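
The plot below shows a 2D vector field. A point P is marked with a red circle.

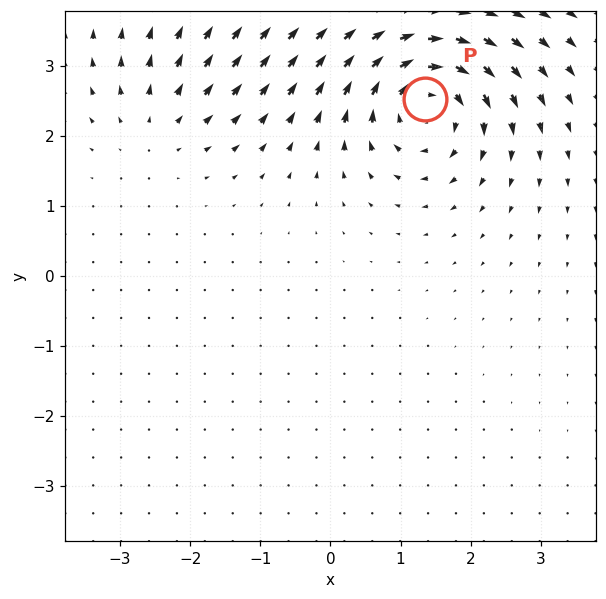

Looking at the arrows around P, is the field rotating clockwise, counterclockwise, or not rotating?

Near P at (1.4, 2.5) the arrows circulate clockwise. The curl (z-component) there is about -6; negative curl means clockwise rotation.

clockwise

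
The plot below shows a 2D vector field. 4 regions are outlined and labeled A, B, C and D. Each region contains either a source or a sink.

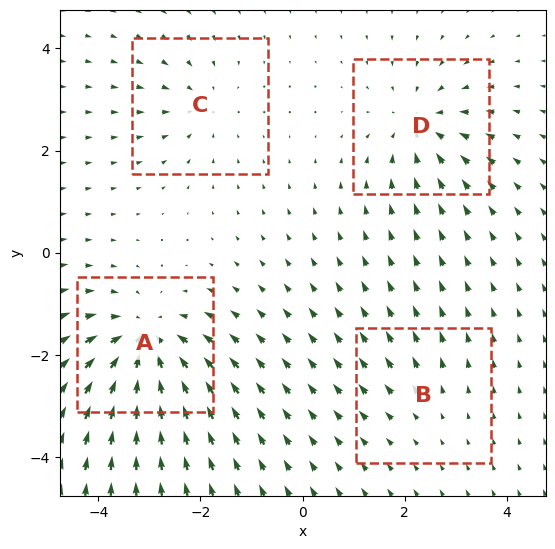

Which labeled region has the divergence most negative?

A

Divergence at each region's feature centre — A: about -7, B: about +2, C: about -3, D: about -5. Region A is most negative.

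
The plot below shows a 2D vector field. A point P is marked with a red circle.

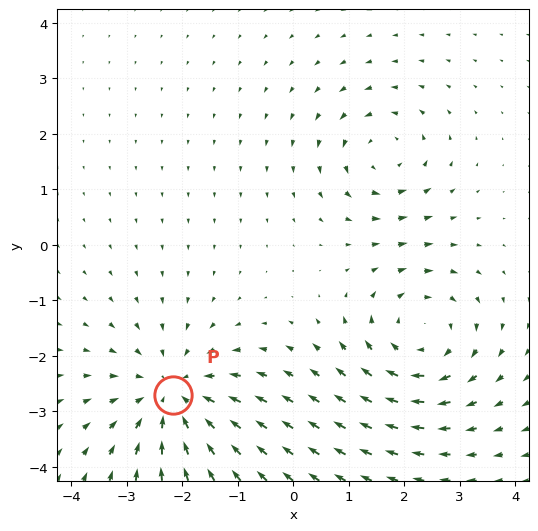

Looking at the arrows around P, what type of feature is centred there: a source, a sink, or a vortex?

At P (-2.2, -2.7) the arrows converge inward. Divergence about -4, curl ≈0 — negative divergence with near-zero curl is a sink.

sink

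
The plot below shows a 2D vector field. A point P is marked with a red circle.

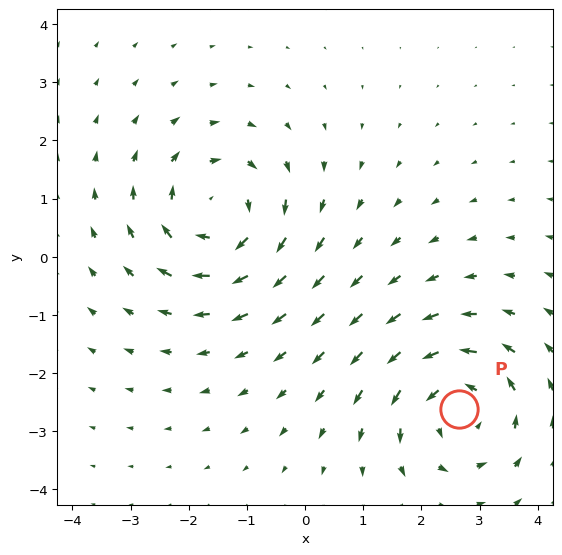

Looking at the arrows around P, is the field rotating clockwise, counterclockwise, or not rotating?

counterclockwise

Near P at (2.7, -2.6) the arrows circulate counterclockwise. The curl (z-component) there is about +4; positive curl means counterclockwise rotation.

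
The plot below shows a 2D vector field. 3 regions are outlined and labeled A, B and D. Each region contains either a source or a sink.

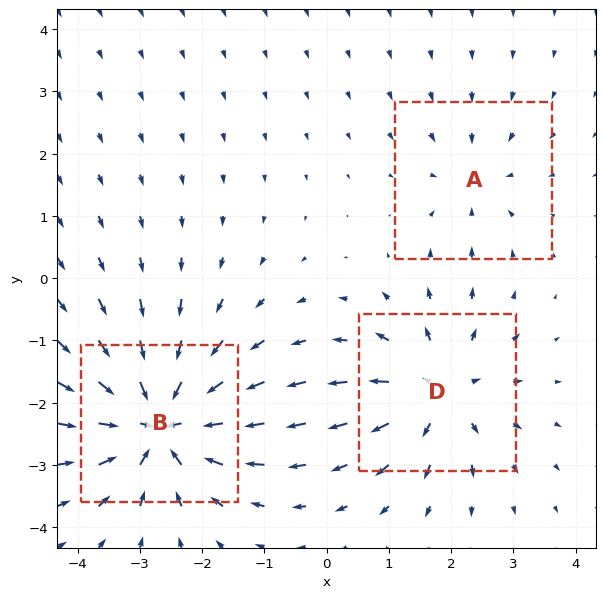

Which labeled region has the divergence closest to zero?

A

Divergence at each region's feature centre — A: about -2, B: about -6, D: about +4. Region A is closest to zero.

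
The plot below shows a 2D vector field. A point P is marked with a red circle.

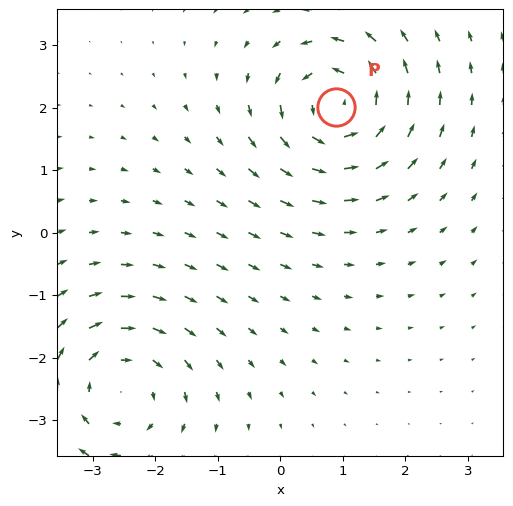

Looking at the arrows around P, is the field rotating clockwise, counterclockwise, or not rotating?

counterclockwise

Near P at (0.9, 2.0) the arrows circulate counterclockwise. The curl (z-component) there is about +6; positive curl means counterclockwise rotation.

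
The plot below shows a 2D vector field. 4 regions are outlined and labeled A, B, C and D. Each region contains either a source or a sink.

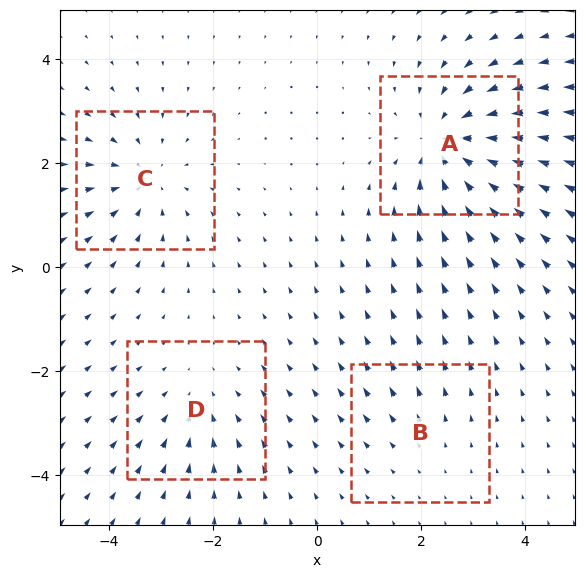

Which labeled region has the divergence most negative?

Divergence at each region's feature centre — A: about -6, B: about +2, C: about -4, D: about -3. Region A is most negative.

A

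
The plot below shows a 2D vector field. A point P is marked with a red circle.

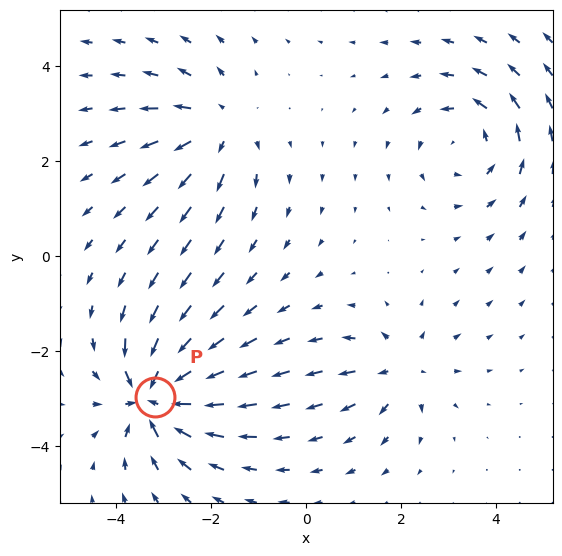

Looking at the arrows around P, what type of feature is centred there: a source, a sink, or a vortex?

sink

At P (-3.2, -3.0) the arrows converge inward. Divergence about -7, curl ≈0 — negative divergence with near-zero curl is a sink.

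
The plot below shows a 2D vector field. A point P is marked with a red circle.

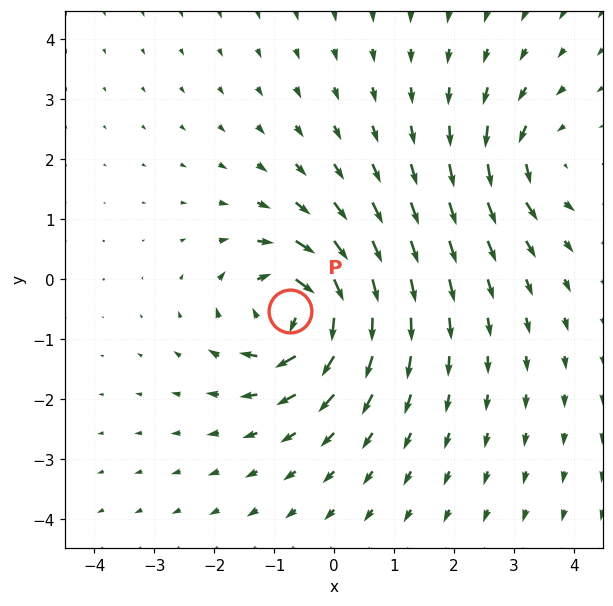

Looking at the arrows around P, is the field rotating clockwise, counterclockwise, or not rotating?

clockwise

Near P at (-0.7, -0.5) the arrows circulate clockwise. The curl (z-component) there is about -7; negative curl means clockwise rotation.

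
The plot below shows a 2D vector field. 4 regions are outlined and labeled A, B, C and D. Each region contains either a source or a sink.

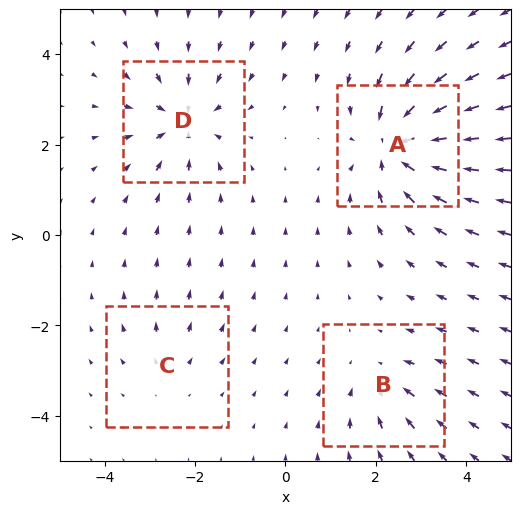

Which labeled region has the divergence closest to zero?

C

Divergence at each region's feature centre — A: about -7, B: about -3, C: about +2, D: about -5. Region C is closest to zero.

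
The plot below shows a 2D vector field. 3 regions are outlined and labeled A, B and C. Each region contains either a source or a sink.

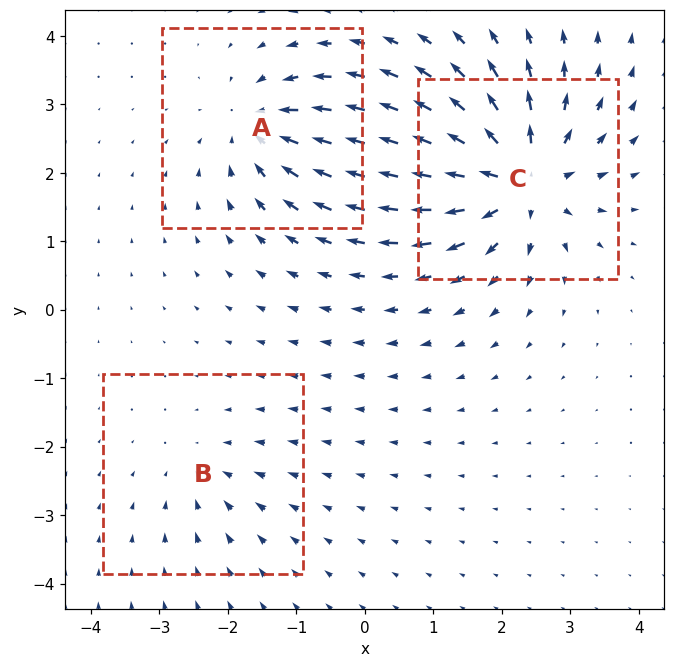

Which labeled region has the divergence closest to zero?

B

Divergence at each region's feature centre — A: about -4, B: about -2, C: about +7. Region B is closest to zero.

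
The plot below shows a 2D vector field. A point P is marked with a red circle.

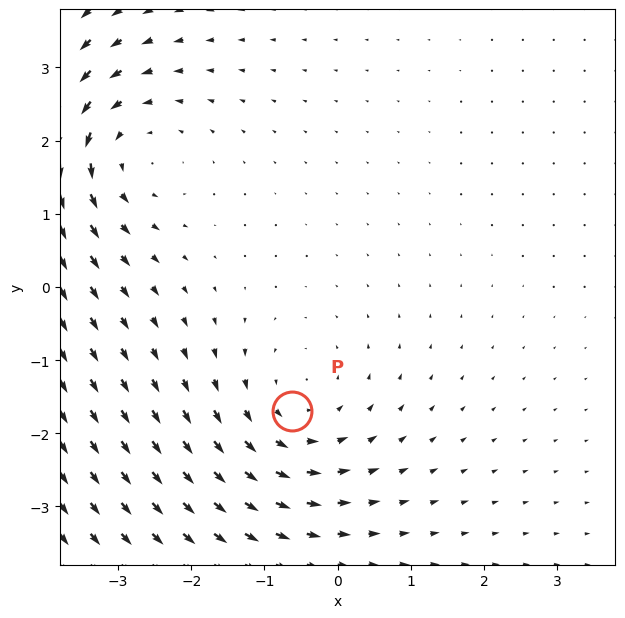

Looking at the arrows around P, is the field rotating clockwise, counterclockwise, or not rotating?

Near P at (-0.6, -1.7) the arrows circulate counterclockwise. The curl (z-component) there is about +3; positive curl means counterclockwise rotation.

counterclockwise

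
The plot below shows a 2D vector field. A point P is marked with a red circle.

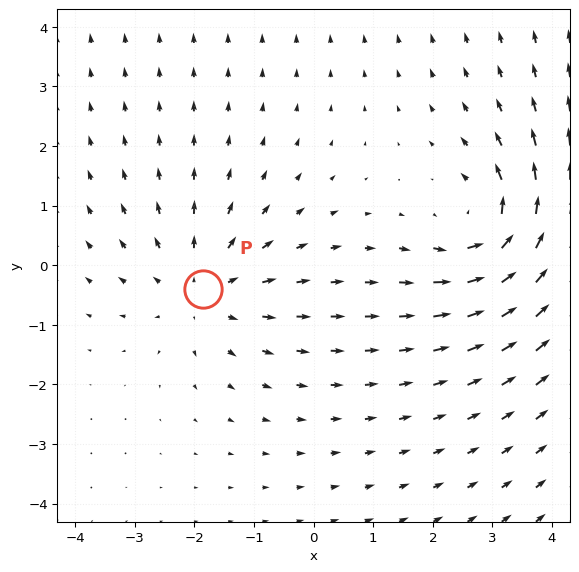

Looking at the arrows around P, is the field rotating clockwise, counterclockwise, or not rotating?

Near P at (-1.9, -0.4) the arrows show no circulation. The curl there is ≈0.

not rotating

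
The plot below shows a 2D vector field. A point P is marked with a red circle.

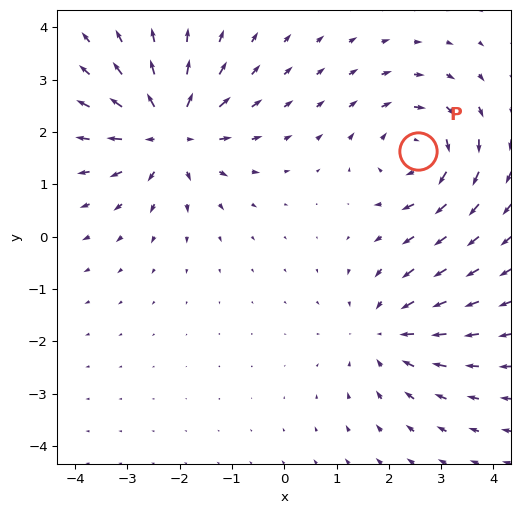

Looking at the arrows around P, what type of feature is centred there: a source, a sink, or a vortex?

At P (2.6, 1.6) the arrows circulate clockwise. Divergence ≈0, curl about -3 — near-zero divergence with nonzero curl is a vortex.

vortex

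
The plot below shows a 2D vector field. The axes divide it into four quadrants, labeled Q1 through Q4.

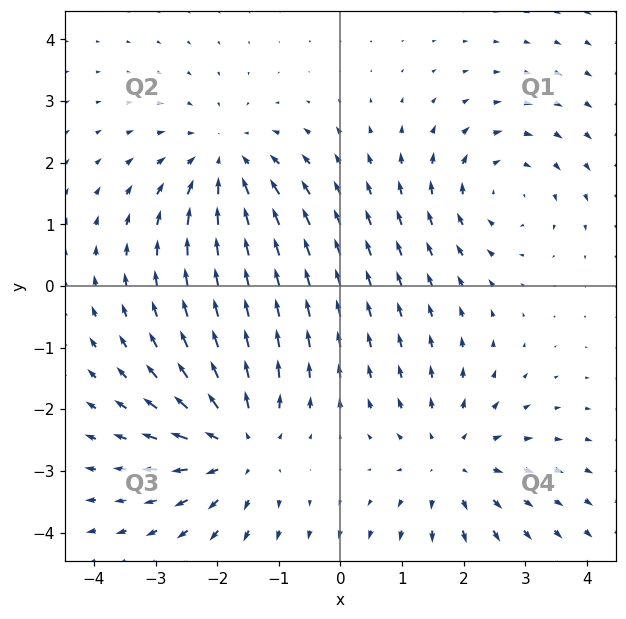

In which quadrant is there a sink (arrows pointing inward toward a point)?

Q2

The sink sits at approximately (-1.9, 2.0), which lies in quadrant Q2. The divergence there is about -4, negative as expected for a sink.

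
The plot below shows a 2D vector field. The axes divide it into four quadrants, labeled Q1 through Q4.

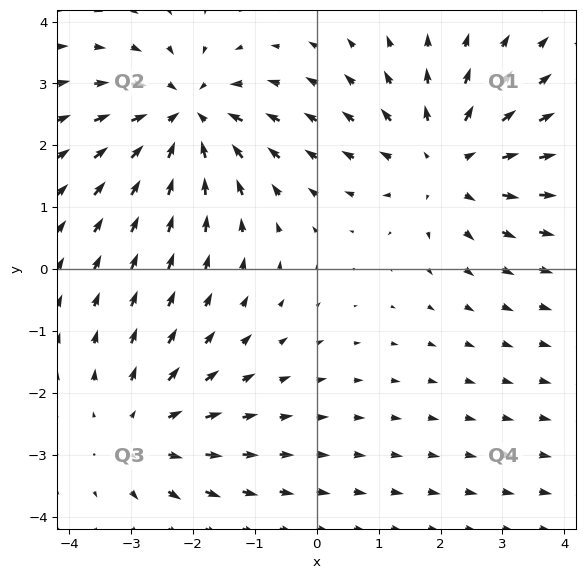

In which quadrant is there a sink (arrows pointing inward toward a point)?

The sink sits at approximately (-2.1, 2.5), which lies in quadrant Q2. The divergence there is about -5, negative as expected for a sink.

Q2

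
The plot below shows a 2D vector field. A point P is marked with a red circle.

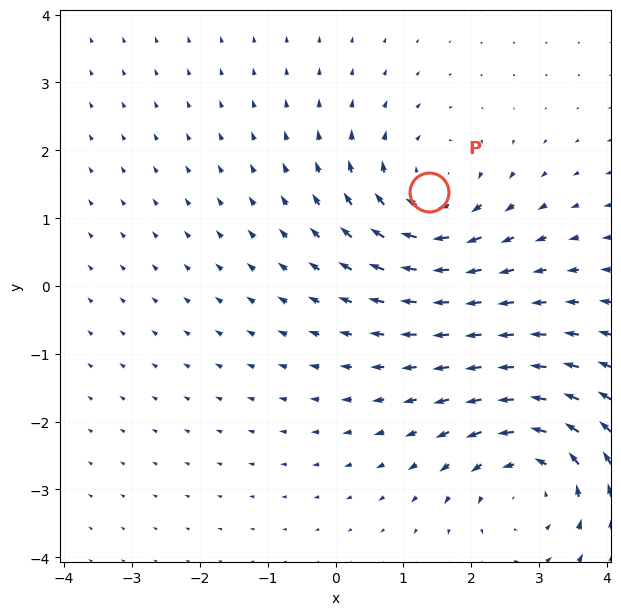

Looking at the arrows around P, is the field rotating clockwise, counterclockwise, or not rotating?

Near P at (1.4, 1.4) the arrows circulate clockwise. The curl (z-component) there is about -4; negative curl means clockwise rotation.

clockwise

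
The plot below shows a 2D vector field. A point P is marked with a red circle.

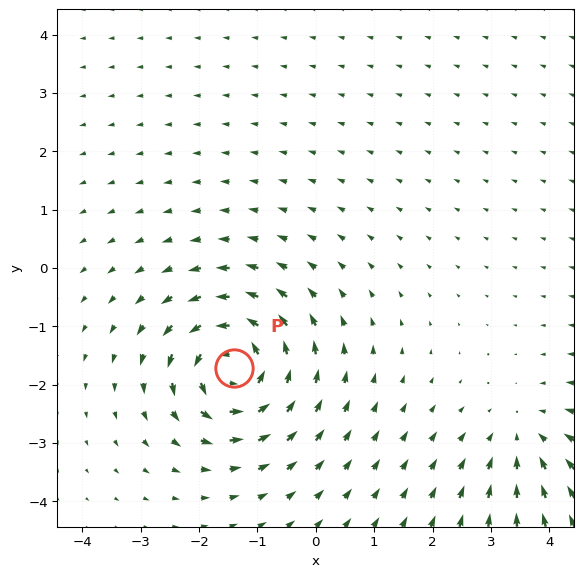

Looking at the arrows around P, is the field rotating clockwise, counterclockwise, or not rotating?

counterclockwise

Near P at (-1.4, -1.7) the arrows circulate counterclockwise. The curl (z-component) there is about +6; positive curl means counterclockwise rotation.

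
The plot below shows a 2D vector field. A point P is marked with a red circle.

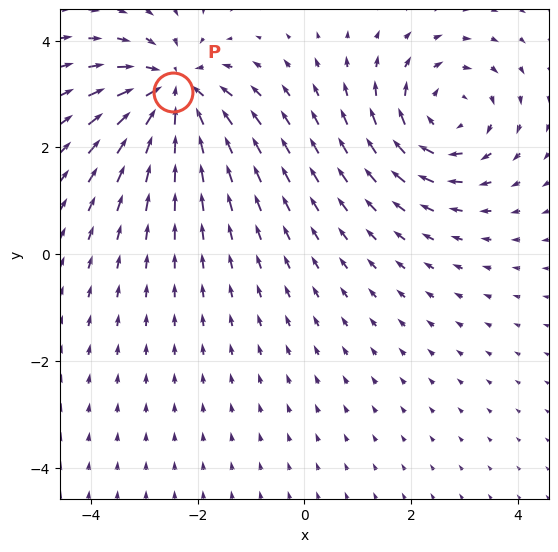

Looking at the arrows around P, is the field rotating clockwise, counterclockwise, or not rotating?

Near P at (-2.5, 3.0) the arrows show no circulation. The curl there is ≈0.

not rotating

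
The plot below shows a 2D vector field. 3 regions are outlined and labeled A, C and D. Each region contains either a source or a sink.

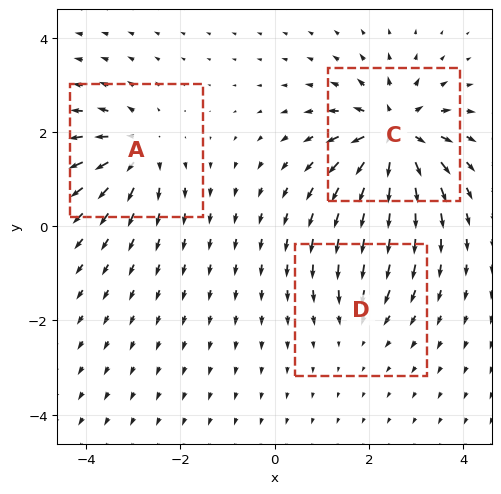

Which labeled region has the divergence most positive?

Divergence at each region's feature centre — A: about +4, C: about +6, D: about -2. Region C is most positive.

C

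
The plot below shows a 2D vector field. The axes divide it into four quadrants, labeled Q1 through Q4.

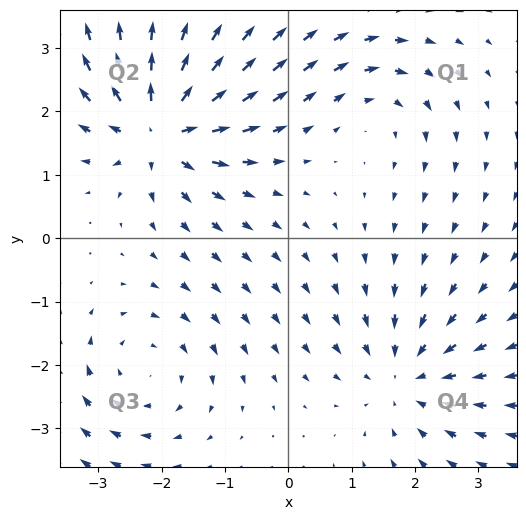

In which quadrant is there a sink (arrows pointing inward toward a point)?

The sink sits at approximately (1.9, -2.2), which lies in quadrant Q4. The divergence there is about -4, negative as expected for a sink.

Q4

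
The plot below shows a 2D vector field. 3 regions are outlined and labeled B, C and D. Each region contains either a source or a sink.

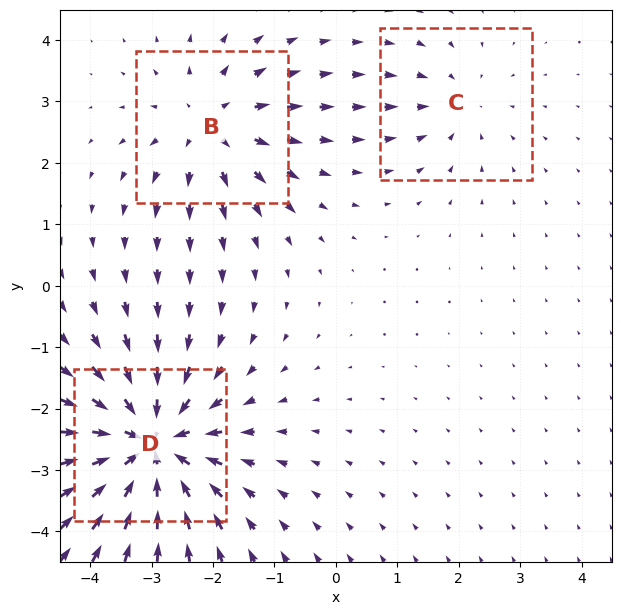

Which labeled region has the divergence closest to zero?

Divergence at each region's feature centre — B: about +3, C: about -2, D: about -6. Region C is closest to zero.

C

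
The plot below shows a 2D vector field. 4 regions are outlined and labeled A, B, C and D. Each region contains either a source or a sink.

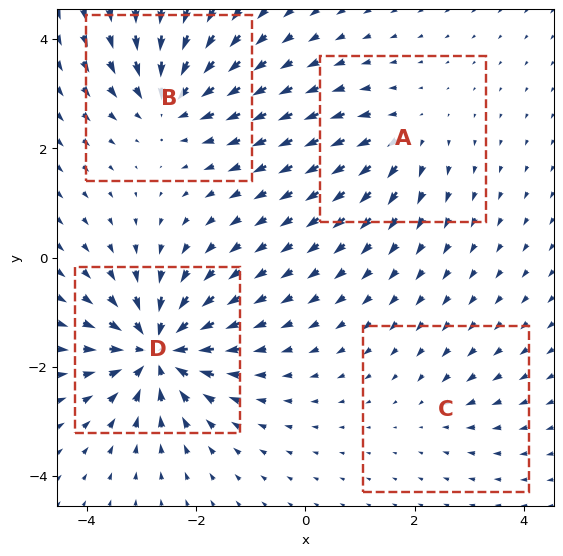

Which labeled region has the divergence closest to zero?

Divergence at each region's feature centre — A: about +4, B: about -6, C: about -2, D: about -9. Region C is closest to zero.

C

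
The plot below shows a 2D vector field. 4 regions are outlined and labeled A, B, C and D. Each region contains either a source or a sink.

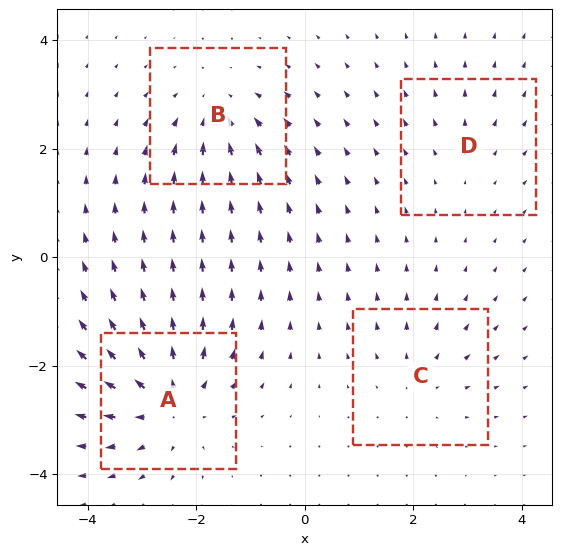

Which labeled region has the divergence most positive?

Divergence at each region's feature centre — A: about +7, B: about -5, C: about +3, D: about +2. Region A is most positive.

A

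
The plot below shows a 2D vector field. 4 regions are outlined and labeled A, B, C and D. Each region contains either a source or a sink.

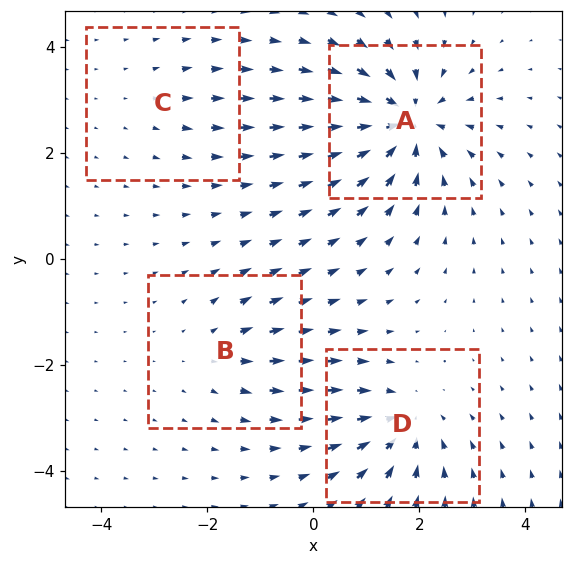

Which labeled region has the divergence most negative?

A

Divergence at each region's feature centre — A: about -8, B: about +3, C: about +2, D: about -5. Region A is most negative.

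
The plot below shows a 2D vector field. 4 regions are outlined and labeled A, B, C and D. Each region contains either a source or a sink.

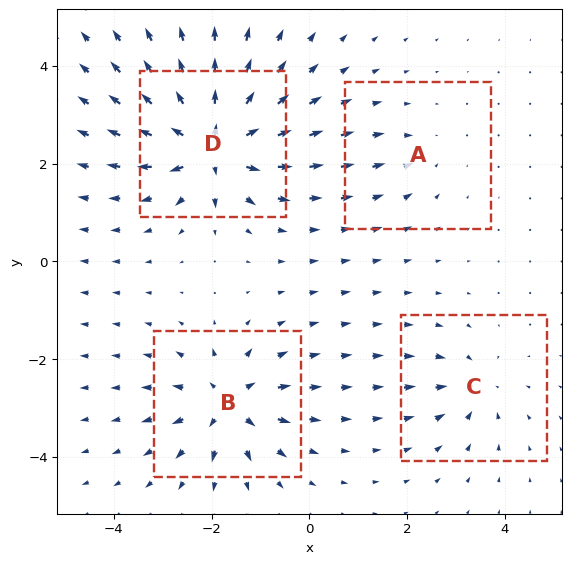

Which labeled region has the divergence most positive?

Divergence at each region's feature centre — A: about -2, B: about +6, C: about -4, D: about +9. Region D is most positive.

D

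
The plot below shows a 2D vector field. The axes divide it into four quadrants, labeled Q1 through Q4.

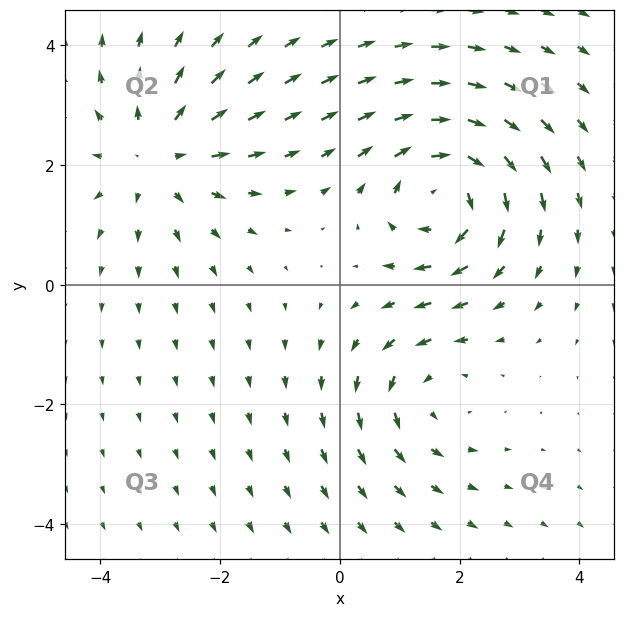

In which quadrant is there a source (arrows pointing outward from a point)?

The source sits at approximately (-3.0, 2.1), which lies in quadrant Q2. The divergence there is about +3, positive as expected for a source.

Q2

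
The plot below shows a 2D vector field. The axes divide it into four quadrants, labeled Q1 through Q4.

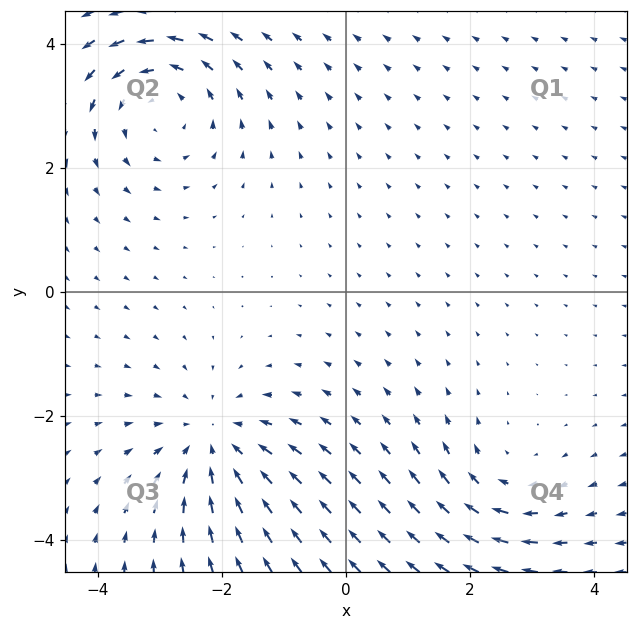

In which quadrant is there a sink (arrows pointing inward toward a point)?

The sink sits at approximately (-2.1, -2.4), which lies in quadrant Q3. The divergence there is about -4, negative as expected for a sink.

Q3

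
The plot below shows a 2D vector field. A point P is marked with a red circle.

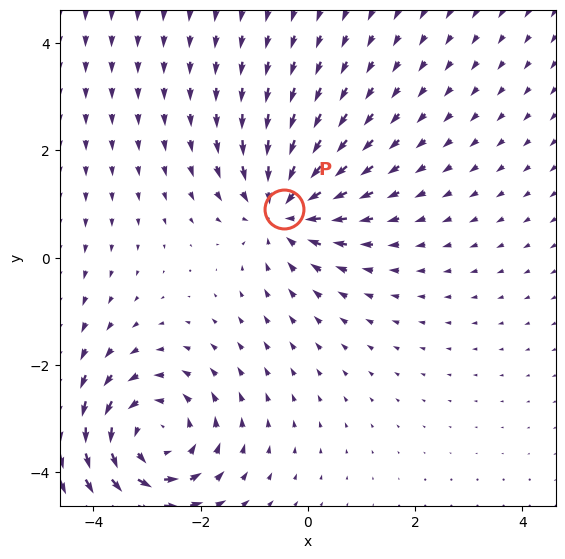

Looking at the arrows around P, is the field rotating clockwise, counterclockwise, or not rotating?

Near P at (-0.4, 0.9) the arrows show no circulation. The curl there is ≈0.

not rotating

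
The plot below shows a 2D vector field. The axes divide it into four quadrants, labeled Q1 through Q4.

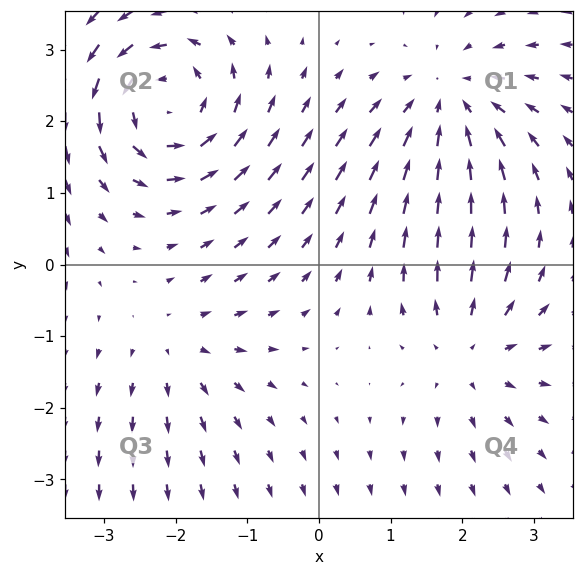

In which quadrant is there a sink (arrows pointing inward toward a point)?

The sink sits at approximately (1.8, 2.3), which lies in quadrant Q1. The divergence there is about -4, negative as expected for a sink.

Q1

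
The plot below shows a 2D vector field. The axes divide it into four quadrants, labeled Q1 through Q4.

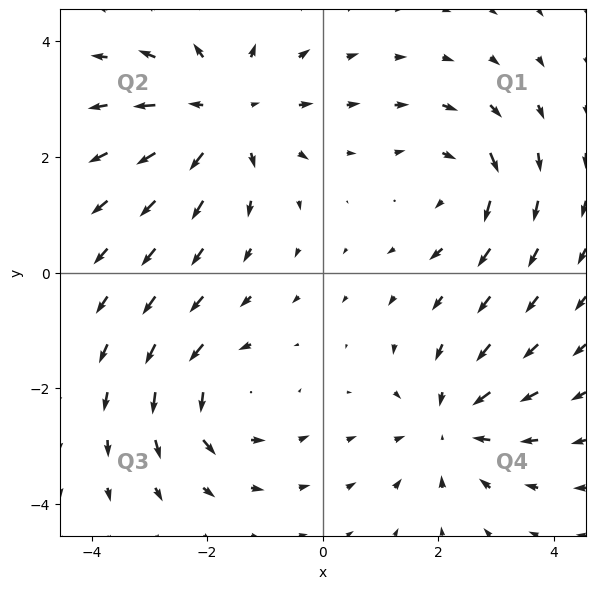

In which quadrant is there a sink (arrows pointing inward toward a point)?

Q4

The sink sits at approximately (2.2, -2.6), which lies in quadrant Q4. The divergence there is about -3, negative as expected for a sink.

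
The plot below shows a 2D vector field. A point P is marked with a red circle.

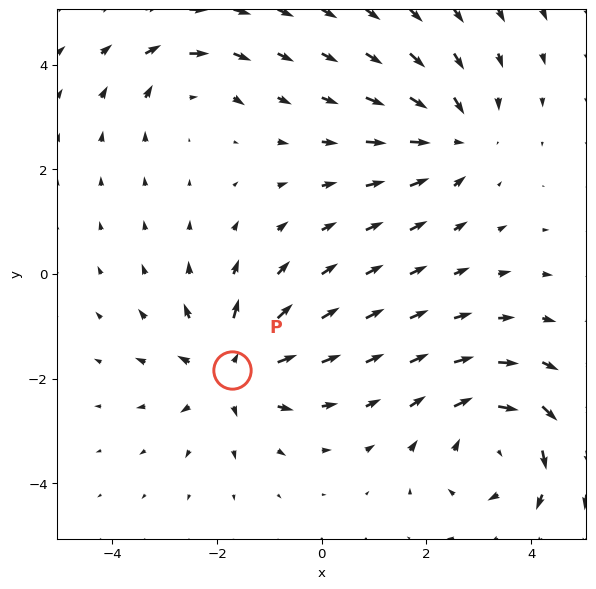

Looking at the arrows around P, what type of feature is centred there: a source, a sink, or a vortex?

source

At P (-1.7, -1.8) the arrows spread outward. Divergence about +5, curl ≈0 — positive divergence with near-zero curl is a source.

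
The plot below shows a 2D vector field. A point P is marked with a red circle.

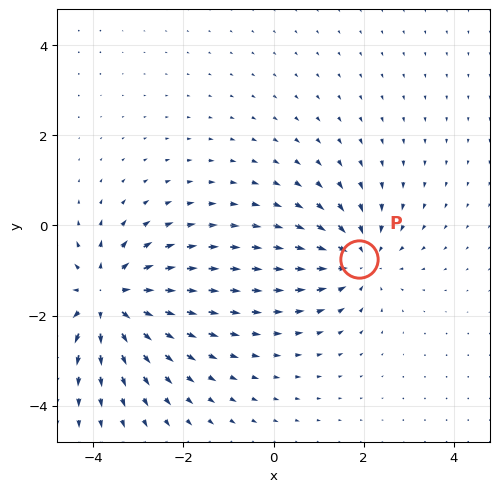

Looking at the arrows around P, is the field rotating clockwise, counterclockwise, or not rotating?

not rotating

Near P at (1.9, -0.7) the arrows show no circulation. The curl there is ≈0.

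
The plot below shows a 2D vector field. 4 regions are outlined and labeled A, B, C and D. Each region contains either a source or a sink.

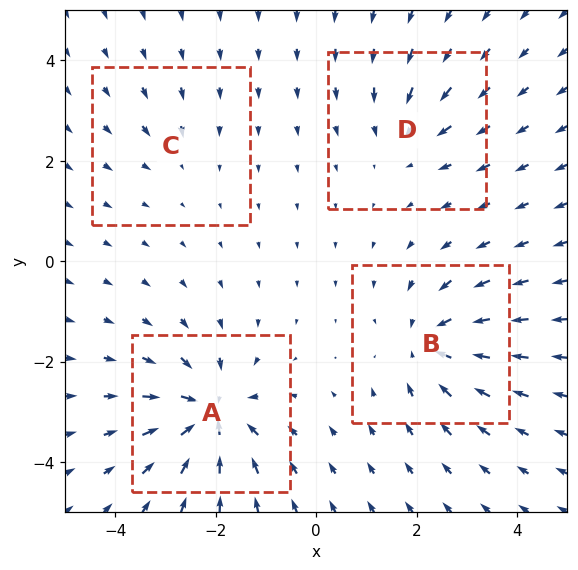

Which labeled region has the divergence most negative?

A

Divergence at each region's feature centre — A: about -7, B: about -6, C: about -2, D: about -4. Region A is most negative.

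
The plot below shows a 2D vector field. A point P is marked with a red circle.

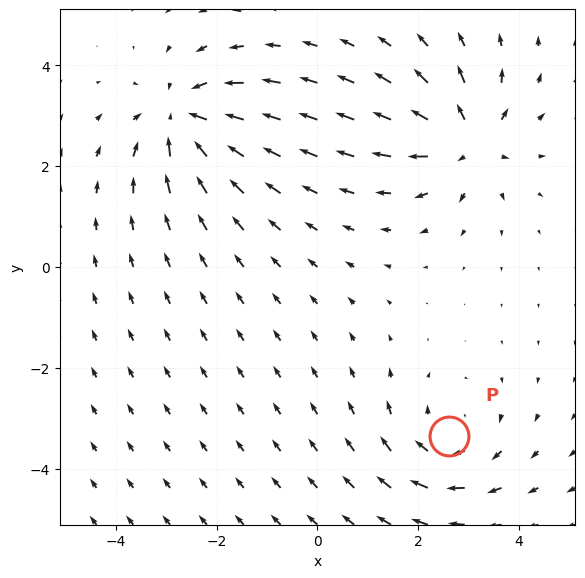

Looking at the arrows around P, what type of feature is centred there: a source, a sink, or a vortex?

At P (2.6, -3.4) the arrows circulate clockwise. Divergence ≈0, curl about -3 — near-zero divergence with nonzero curl is a vortex.

vortex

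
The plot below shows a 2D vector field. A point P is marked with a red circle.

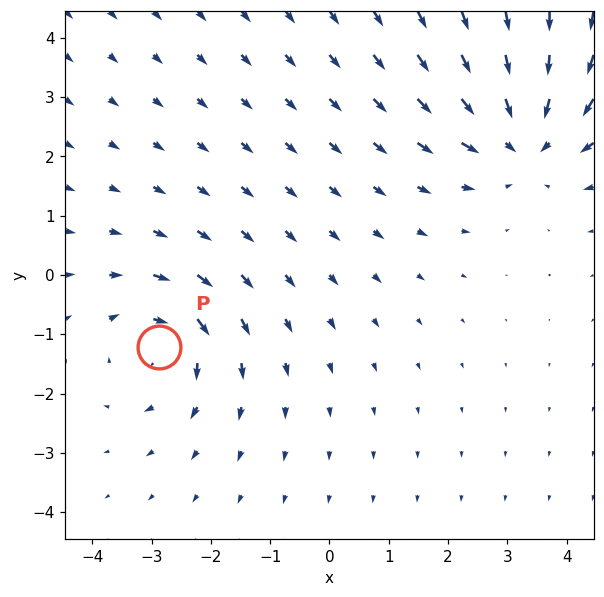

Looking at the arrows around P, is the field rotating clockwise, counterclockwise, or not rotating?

clockwise

Near P at (-2.9, -1.2) the arrows circulate clockwise. The curl (z-component) there is about -4; negative curl means clockwise rotation.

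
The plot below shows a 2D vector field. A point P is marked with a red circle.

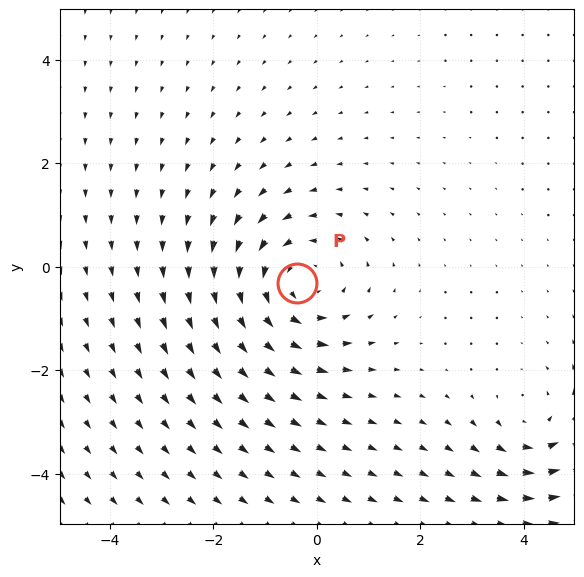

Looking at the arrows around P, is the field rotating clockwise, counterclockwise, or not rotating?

counterclockwise

Near P at (-0.4, -0.3) the arrows circulate counterclockwise. The curl (z-component) there is about +4; positive curl means counterclockwise rotation.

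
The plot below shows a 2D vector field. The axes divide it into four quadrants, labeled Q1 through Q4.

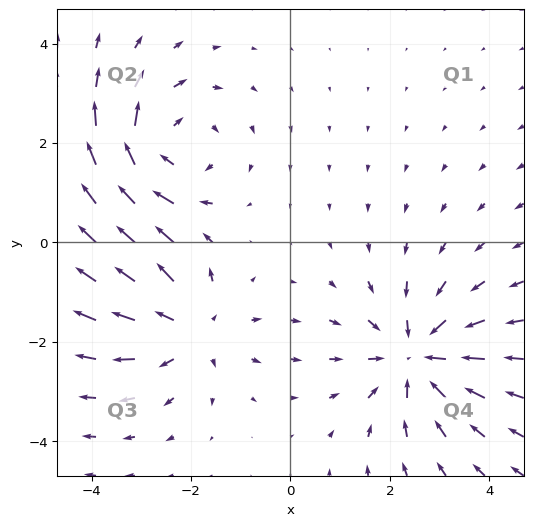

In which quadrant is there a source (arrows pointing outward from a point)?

The source sits at approximately (-2.0, -1.7), which lies in quadrant Q3. The divergence there is about +3, positive as expected for a source.

Q3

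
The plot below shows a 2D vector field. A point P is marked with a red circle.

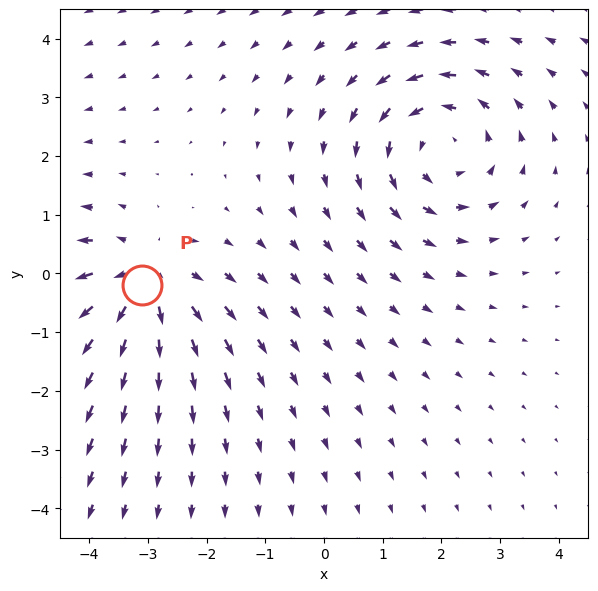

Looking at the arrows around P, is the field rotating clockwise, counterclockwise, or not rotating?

Near P at (-3.1, -0.2) the arrows show no circulation. The curl there is ≈0.

not rotating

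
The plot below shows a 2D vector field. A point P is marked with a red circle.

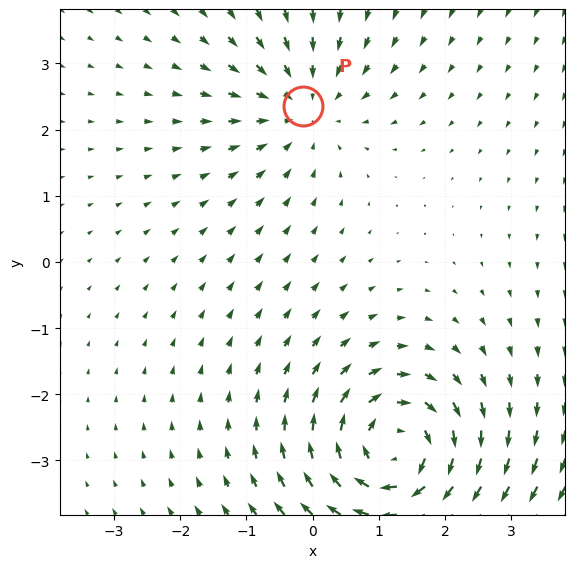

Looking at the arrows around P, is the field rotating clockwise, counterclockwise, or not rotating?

not rotating

Near P at (-0.1, 2.3) the arrows show no circulation. The curl there is ≈0.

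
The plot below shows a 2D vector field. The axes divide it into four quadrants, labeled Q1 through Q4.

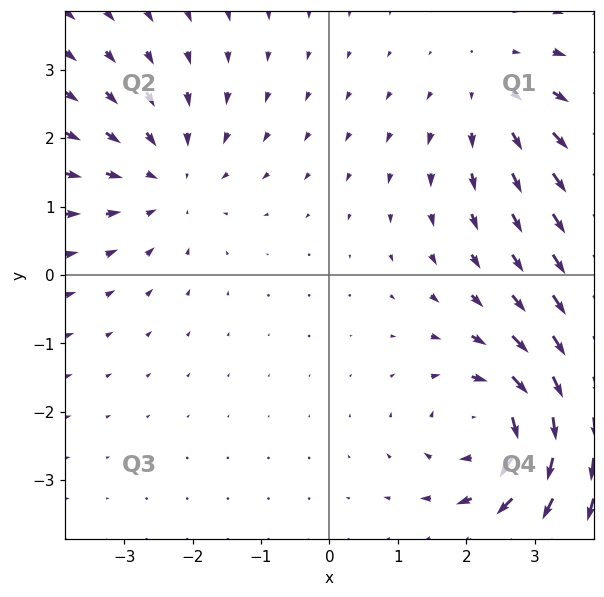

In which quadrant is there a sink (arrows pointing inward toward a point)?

The sink sits at approximately (-2.4, 1.4), which lies in quadrant Q2. The divergence there is about -3, negative as expected for a sink.

Q2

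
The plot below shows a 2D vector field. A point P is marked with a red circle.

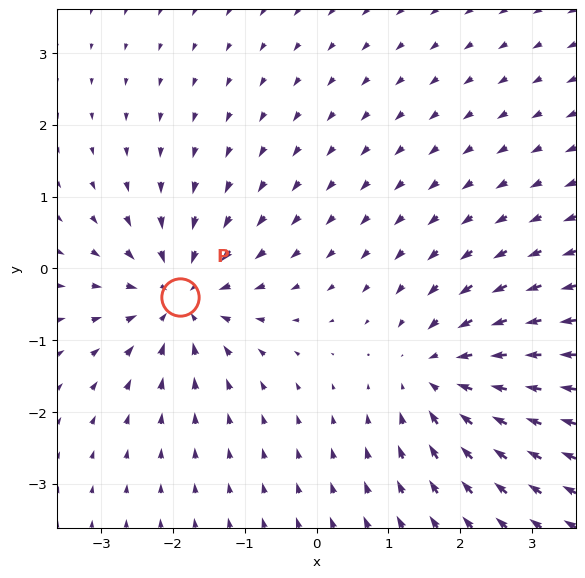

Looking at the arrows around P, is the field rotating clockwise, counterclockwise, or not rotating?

Near P at (-1.9, -0.4) the arrows show no circulation. The curl there is ≈0.

not rotating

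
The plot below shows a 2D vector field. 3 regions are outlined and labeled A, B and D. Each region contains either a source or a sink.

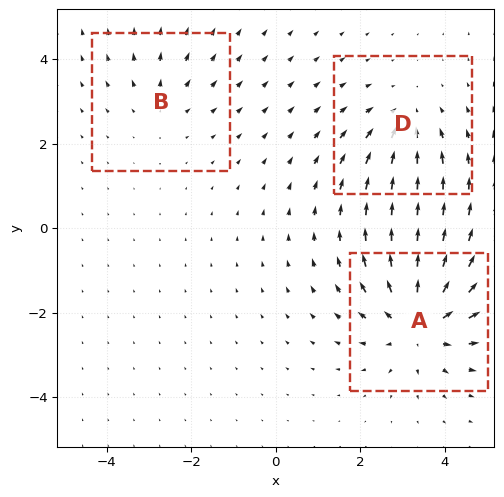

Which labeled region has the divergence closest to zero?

B

Divergence at each region's feature centre — A: about +4, B: about +2, D: about -3. Region B is closest to zero.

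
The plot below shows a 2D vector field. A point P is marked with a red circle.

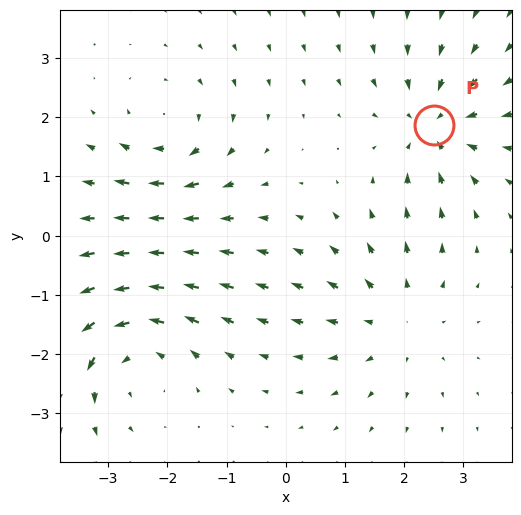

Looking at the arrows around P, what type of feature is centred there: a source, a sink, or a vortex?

At P (2.5, 1.9) the arrows converge inward. Divergence about -4, curl ≈0 — negative divergence with near-zero curl is a sink.

sink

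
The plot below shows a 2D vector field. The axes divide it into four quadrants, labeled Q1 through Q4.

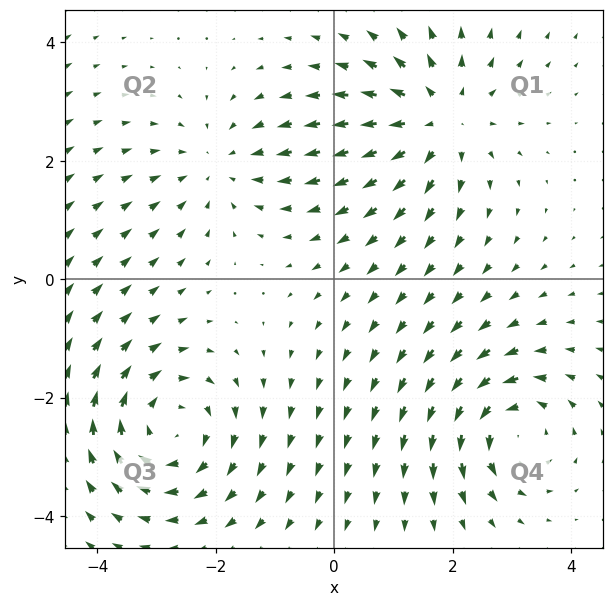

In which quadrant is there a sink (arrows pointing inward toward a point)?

Q2

The sink sits at approximately (-1.9, 1.9), which lies in quadrant Q2. The divergence there is about -3, negative as expected for a sink.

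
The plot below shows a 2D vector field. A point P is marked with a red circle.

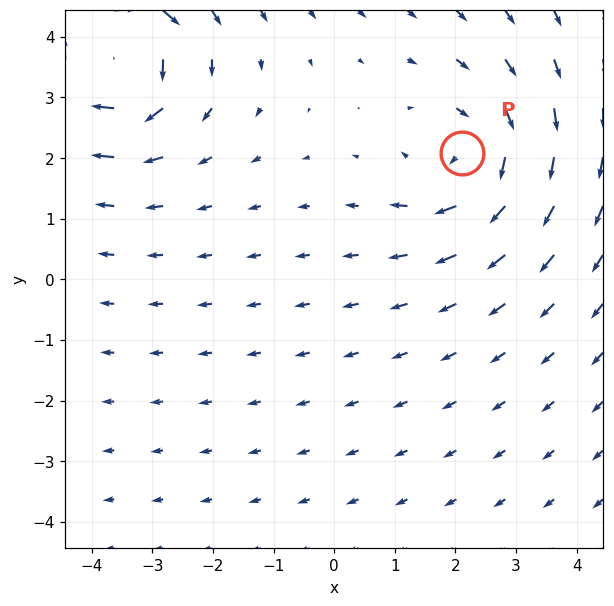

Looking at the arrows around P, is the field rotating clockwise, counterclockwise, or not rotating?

clockwise

Near P at (2.1, 2.1) the arrows circulate clockwise. The curl (z-component) there is about -4; negative curl means clockwise rotation.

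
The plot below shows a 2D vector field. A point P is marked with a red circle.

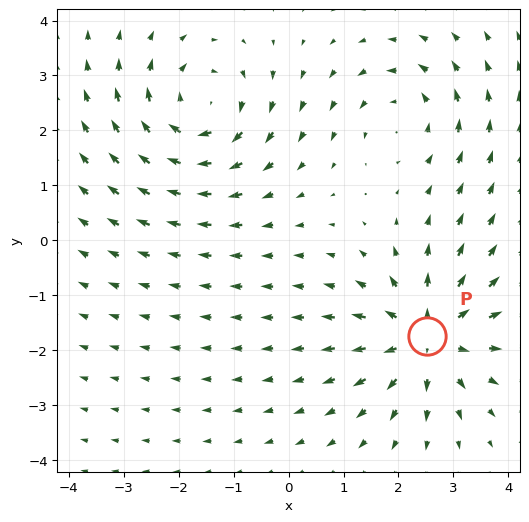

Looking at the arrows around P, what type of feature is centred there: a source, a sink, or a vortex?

source

At P (2.5, -1.7) the arrows spread outward. Divergence about +4, curl ≈0 — positive divergence with near-zero curl is a source.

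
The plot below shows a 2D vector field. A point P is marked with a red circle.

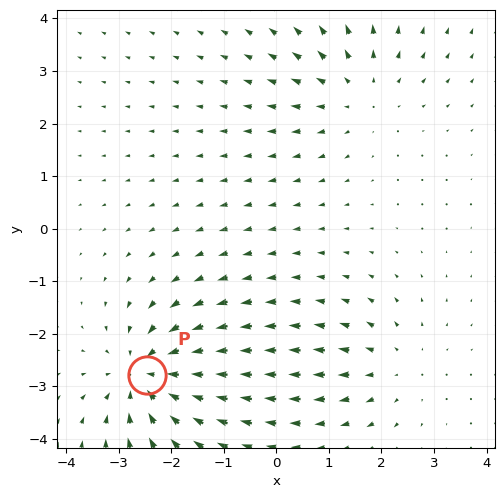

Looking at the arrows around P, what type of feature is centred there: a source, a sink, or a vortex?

At P (-2.5, -2.8) the arrows converge inward. Divergence about -5, curl ≈0 — negative divergence with near-zero curl is a sink.

sink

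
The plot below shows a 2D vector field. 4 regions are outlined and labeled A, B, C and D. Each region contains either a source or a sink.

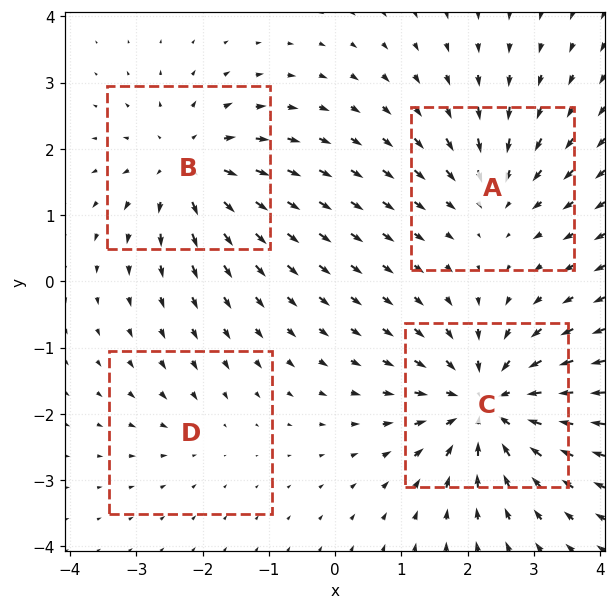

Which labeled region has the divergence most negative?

C

Divergence at each region's feature centre — A: about -4, B: about +5, C: about -7, D: about -2. Region C is most negative.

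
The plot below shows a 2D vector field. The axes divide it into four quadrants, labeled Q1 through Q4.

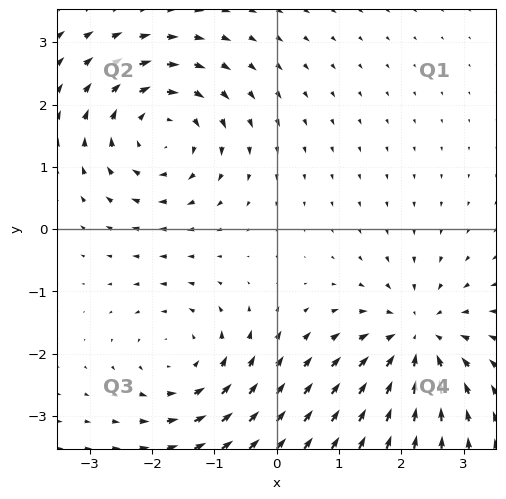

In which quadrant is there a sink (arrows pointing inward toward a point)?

Q4

The sink sits at approximately (2.3, -1.8), which lies in quadrant Q4. The divergence there is about -4, negative as expected for a sink.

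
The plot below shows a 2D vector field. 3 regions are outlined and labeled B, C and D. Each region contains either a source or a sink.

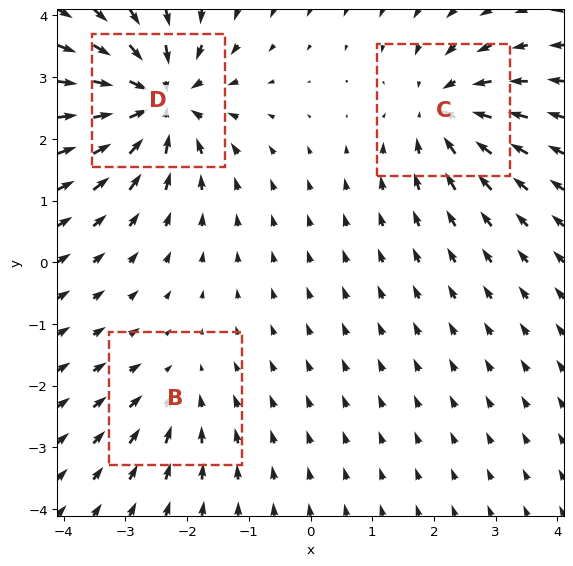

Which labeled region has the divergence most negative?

D

Divergence at each region's feature centre — B: about -2, C: about -4, D: about -6. Region D is most negative.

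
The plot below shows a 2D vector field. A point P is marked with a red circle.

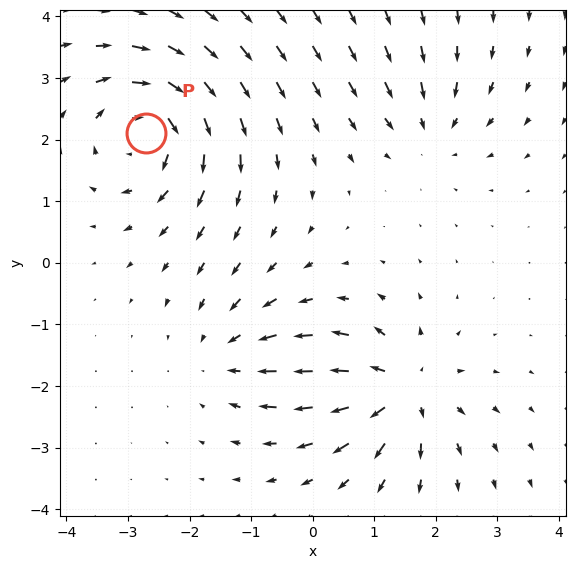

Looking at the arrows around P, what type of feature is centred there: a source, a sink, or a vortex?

At P (-2.7, 2.1) the arrows circulate clockwise. Divergence ≈0, curl about -6 — near-zero divergence with nonzero curl is a vortex.

vortex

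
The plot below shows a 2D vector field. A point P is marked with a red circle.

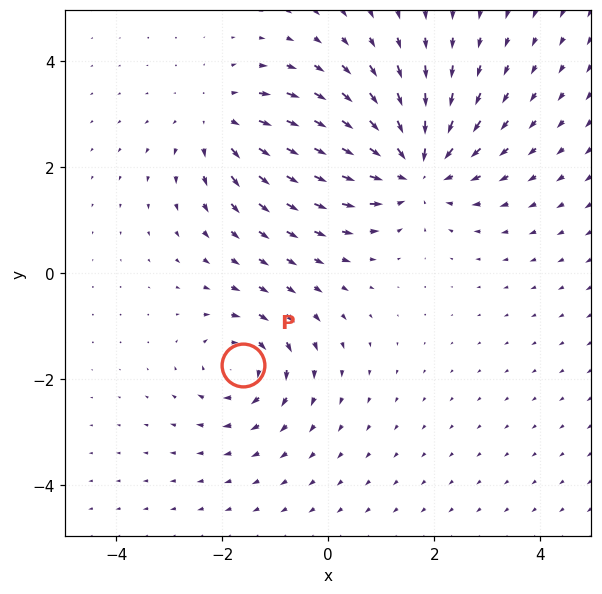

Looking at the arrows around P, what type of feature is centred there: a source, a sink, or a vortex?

At P (-1.6, -1.7) the arrows circulate clockwise. Divergence ≈0, curl about -3 — near-zero divergence with nonzero curl is a vortex.

vortex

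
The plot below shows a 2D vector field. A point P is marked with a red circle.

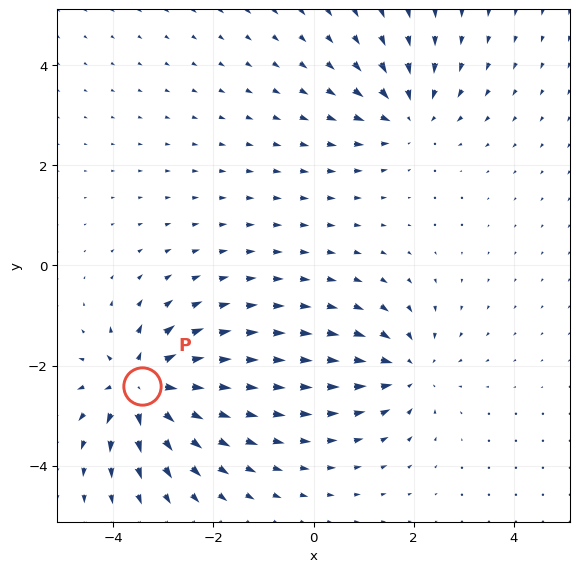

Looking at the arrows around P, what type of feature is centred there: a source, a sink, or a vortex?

At P (-3.4, -2.4) the arrows spread outward. Divergence about +6, curl ≈0 — positive divergence with near-zero curl is a source.

source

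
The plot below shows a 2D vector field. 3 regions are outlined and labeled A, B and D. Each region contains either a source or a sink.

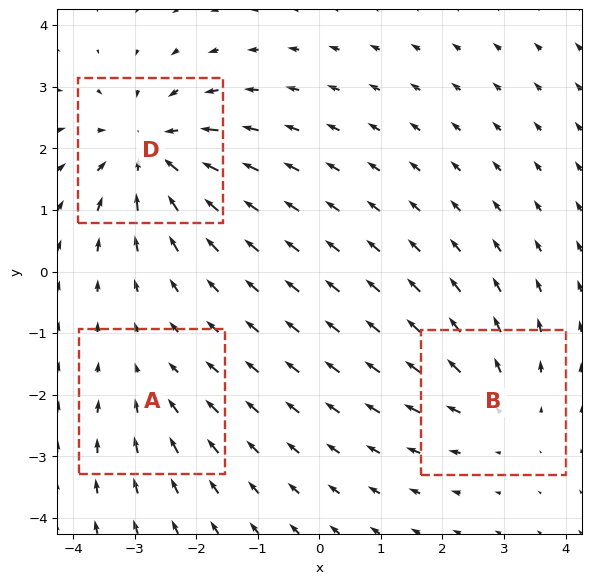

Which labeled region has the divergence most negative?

Divergence at each region's feature centre — A: about -2, B: about +3, D: about -5. Region D is most negative.

D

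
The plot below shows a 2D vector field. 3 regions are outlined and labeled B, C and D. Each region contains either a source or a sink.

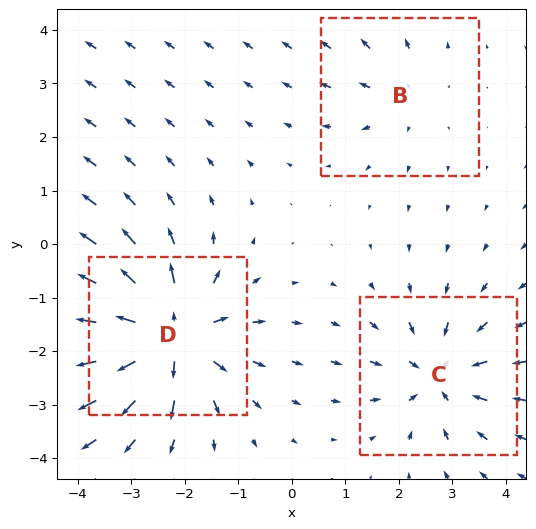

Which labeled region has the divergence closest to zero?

B

Divergence at each region's feature centre — B: about +2, C: about -4, D: about +6. Region B is closest to zero.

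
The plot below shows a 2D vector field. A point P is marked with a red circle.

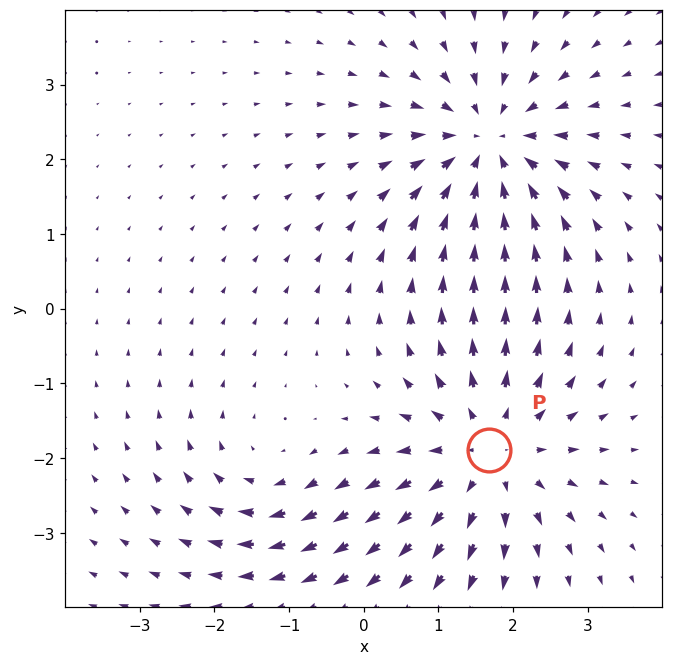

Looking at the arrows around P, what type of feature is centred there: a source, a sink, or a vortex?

source

At P (1.7, -1.9) the arrows spread outward. Divergence about +4, curl ≈0 — positive divergence with near-zero curl is a source.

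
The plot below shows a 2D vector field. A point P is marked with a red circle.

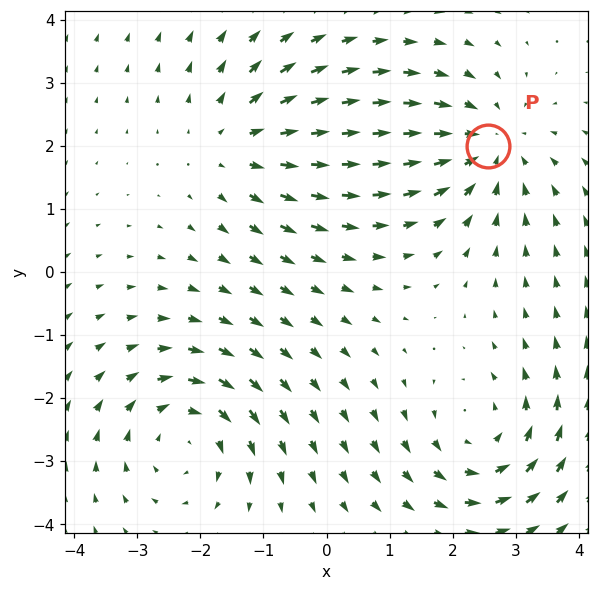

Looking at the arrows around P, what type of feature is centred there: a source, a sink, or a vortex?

sink

At P (2.6, 2.0) the arrows converge inward. Divergence about -4, curl ≈0 — negative divergence with near-zero curl is a sink.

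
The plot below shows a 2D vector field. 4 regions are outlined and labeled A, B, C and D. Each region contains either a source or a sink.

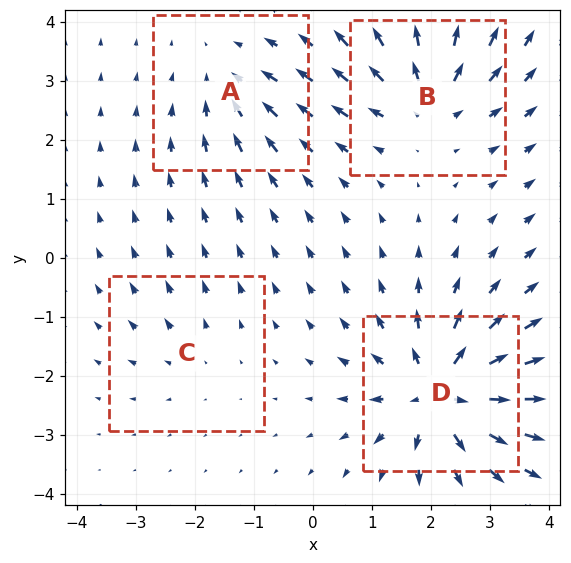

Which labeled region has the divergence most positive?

Divergence at each region's feature centre — A: about -4, B: about +5, C: about +2, D: about +8. Region D is most positive.

D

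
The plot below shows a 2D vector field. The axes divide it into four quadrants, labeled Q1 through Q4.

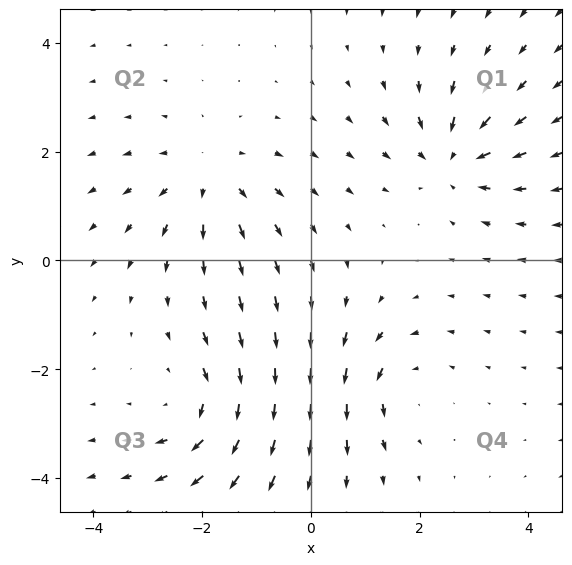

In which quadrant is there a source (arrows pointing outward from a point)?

Q2

The source sits at approximately (-1.9, 1.5), which lies in quadrant Q2. The divergence there is about +3, positive as expected for a source.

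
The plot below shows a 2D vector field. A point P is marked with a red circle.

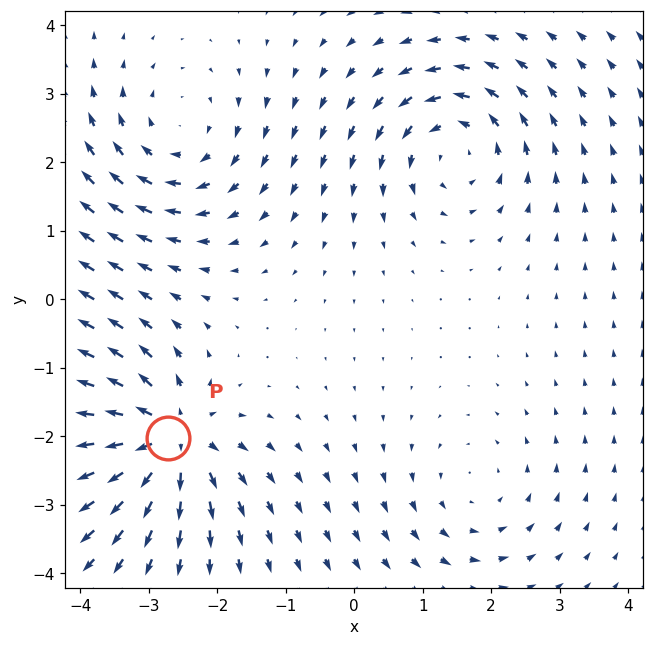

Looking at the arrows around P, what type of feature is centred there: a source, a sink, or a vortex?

source

At P (-2.7, -2.0) the arrows spread outward. Divergence about +7, curl ≈0 — positive divergence with near-zero curl is a source.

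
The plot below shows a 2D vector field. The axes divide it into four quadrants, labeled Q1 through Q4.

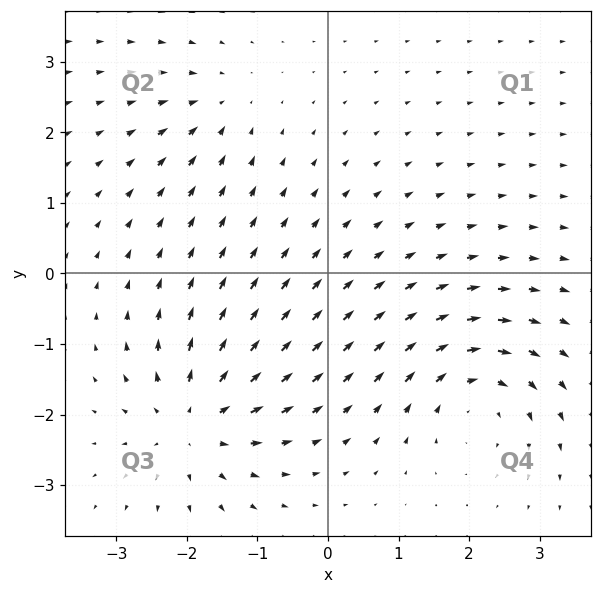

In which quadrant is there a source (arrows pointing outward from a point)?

Q3

The source sits at approximately (-1.9, -2.1), which lies in quadrant Q3. The divergence there is about +6, positive as expected for a source.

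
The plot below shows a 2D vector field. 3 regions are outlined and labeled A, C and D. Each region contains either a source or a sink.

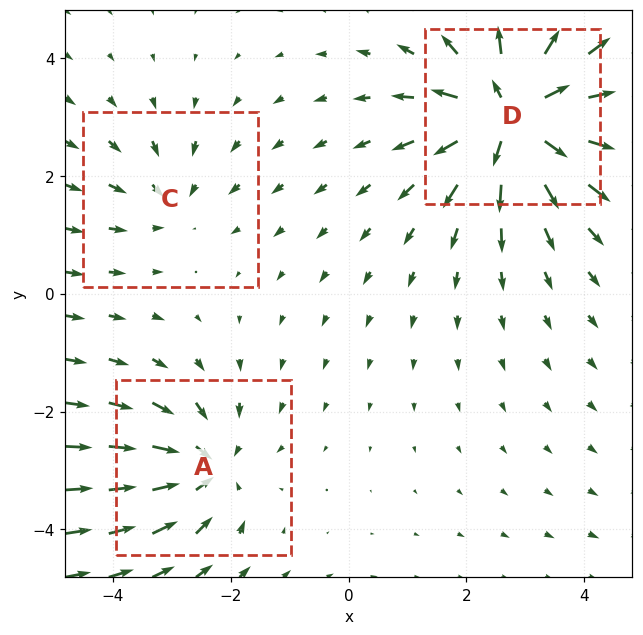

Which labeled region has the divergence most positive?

D

Divergence at each region's feature centre — A: about -4, C: about -2, D: about +6. Region D is most positive.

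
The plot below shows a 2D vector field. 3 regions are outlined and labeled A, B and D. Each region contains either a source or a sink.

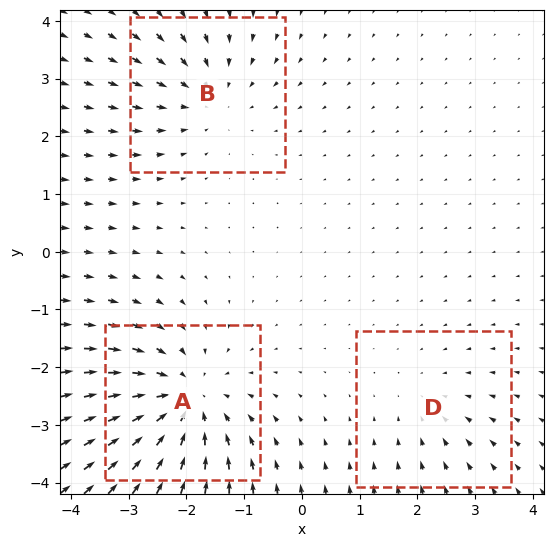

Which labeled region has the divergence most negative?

A

Divergence at each region's feature centre — A: about -4, B: about -3, D: about -2. Region A is most negative.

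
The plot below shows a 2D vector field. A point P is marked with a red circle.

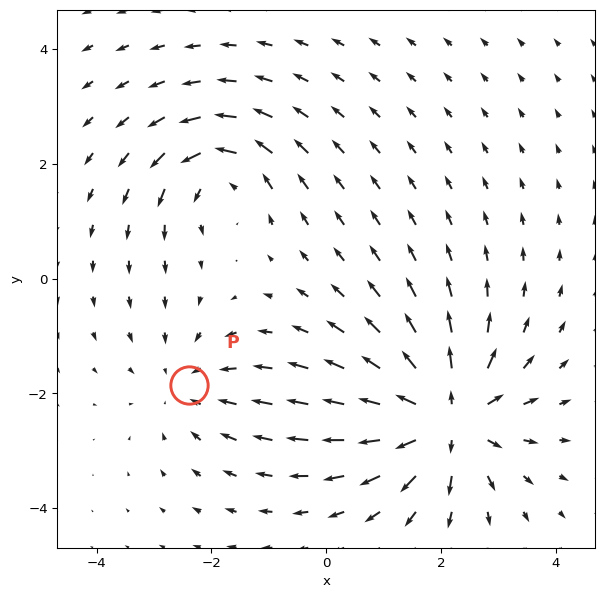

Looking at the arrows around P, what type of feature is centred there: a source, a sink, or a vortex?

At P (-2.4, -1.9) the arrows converge inward. Divergence about -2, curl ≈0 — negative divergence with near-zero curl is a sink.

sink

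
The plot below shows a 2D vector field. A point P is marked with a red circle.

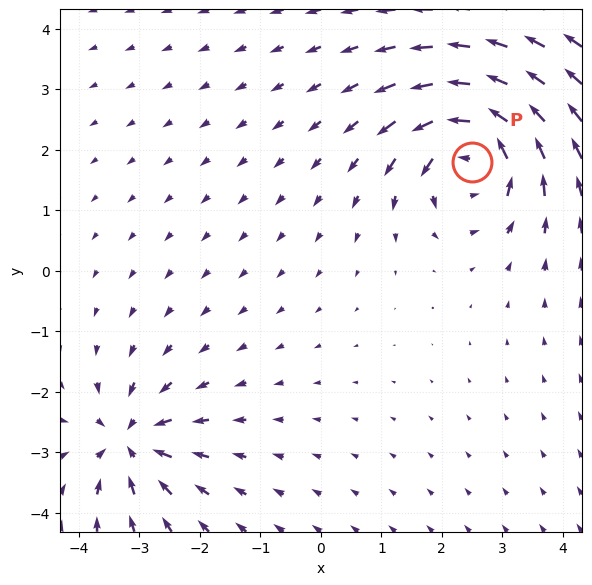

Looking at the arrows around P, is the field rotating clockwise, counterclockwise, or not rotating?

counterclockwise

Near P at (2.5, 1.8) the arrows circulate counterclockwise. The curl (z-component) there is about +5; positive curl means counterclockwise rotation.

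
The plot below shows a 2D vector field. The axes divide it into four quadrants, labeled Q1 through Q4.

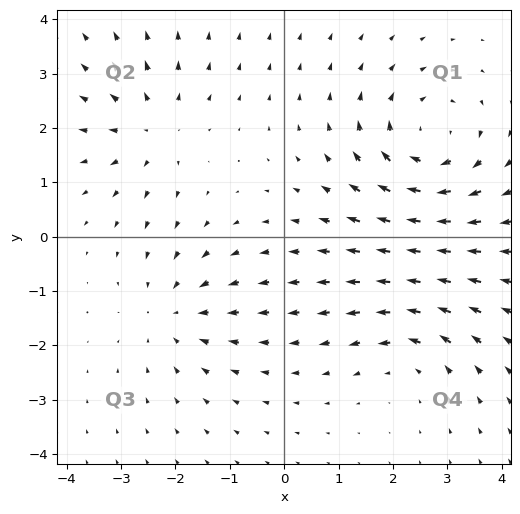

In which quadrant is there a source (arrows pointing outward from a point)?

Q2

The source sits at approximately (-2.4, 2.0), which lies in quadrant Q2. The divergence there is about +3, positive as expected for a source.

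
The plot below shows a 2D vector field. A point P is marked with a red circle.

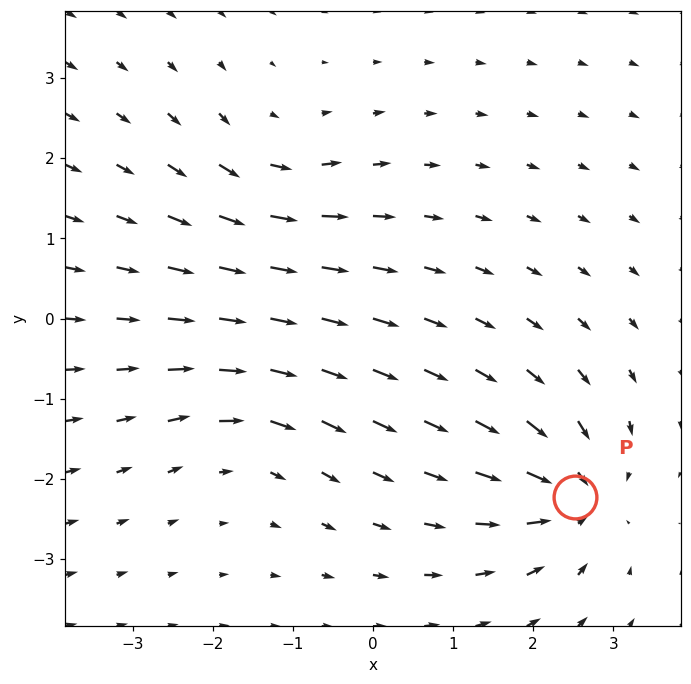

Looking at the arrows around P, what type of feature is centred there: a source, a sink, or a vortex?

sink

At P (2.5, -2.2) the arrows converge inward. Divergence about -4, curl ≈0 — negative divergence with near-zero curl is a sink.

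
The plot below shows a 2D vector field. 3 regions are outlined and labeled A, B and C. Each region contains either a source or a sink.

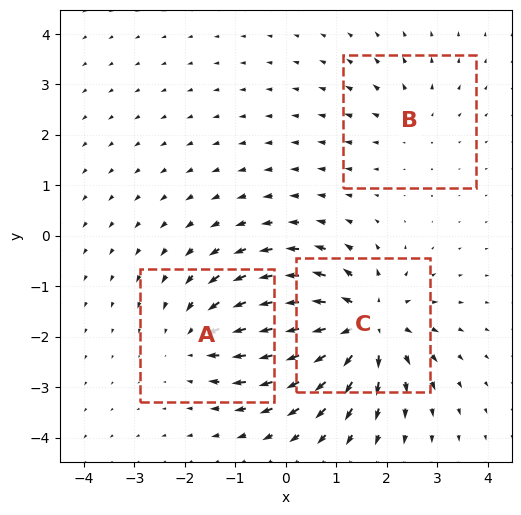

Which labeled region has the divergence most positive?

Divergence at each region's feature centre — A: about -3, B: about +2, C: about +5. Region C is most positive.

C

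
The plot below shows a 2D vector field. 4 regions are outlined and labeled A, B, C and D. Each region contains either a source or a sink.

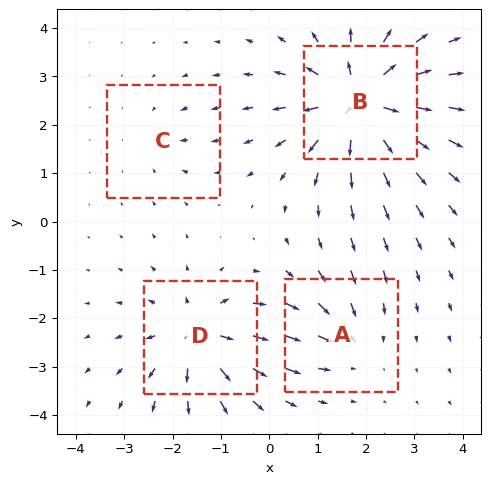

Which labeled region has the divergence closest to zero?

Divergence at each region's feature centre — A: about -4, B: about +9, C: about -2, D: about +6. Region C is closest to zero.

C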